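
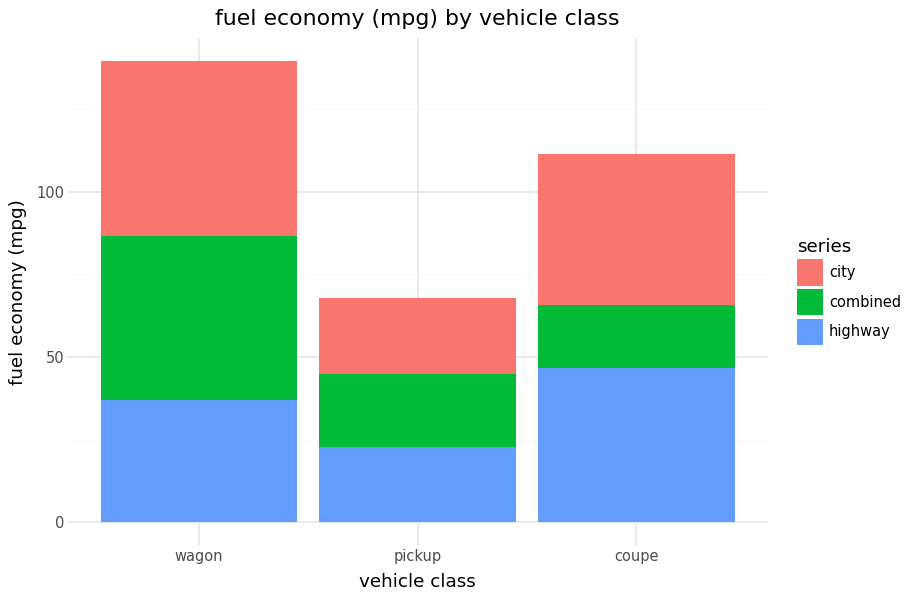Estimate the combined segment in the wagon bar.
≈ 40

combined top ≈ 80, bottom ≈ 40; segment ≈ 40.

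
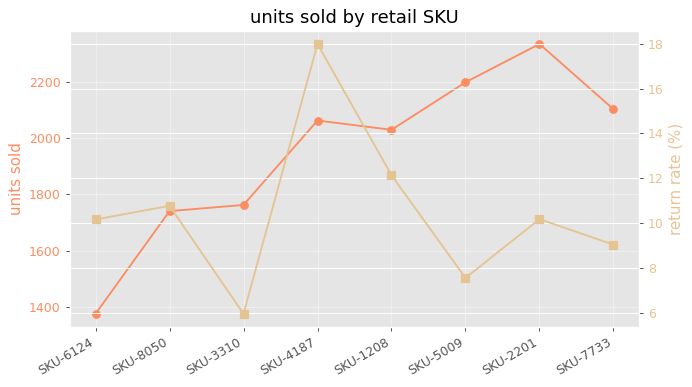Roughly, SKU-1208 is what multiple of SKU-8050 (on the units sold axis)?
≈ 1.18×

SKU-1208 ≈ 2000, SKU-8050 ≈ 1700; 2000/1700 ≈ 1.18.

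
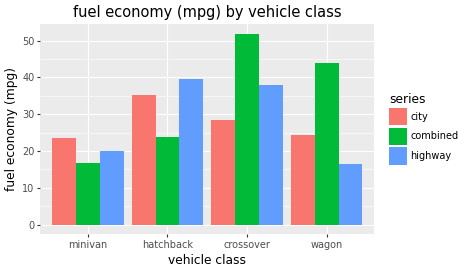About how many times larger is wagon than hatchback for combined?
≈ 1.8×

wagon ≈ 45, hatchback ≈ 25; 45/25 ≈ 1.8.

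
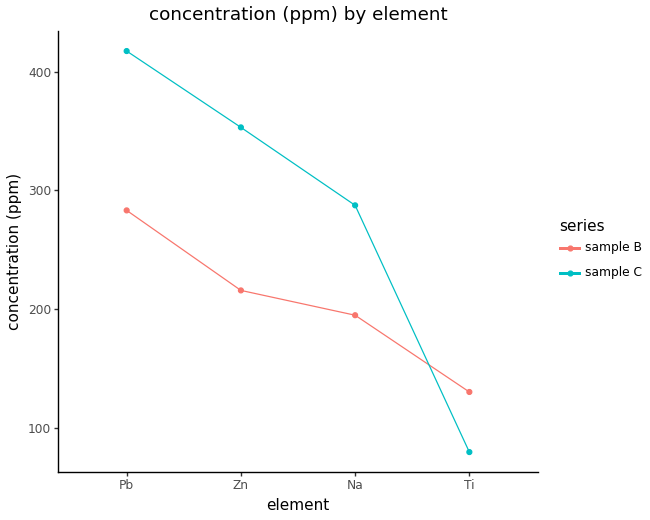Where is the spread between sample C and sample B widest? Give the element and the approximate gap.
Zn, ≈ 150 ppm

Zn: sample C ≈ 350, sample B ≈ 200 → gap ≈ 150. Next-largest (Pb) is only ≈ 100.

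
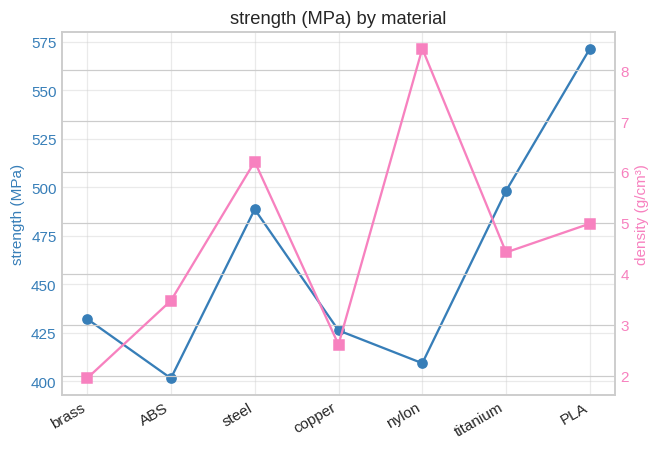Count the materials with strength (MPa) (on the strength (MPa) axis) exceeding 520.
Above 520: PLA.

1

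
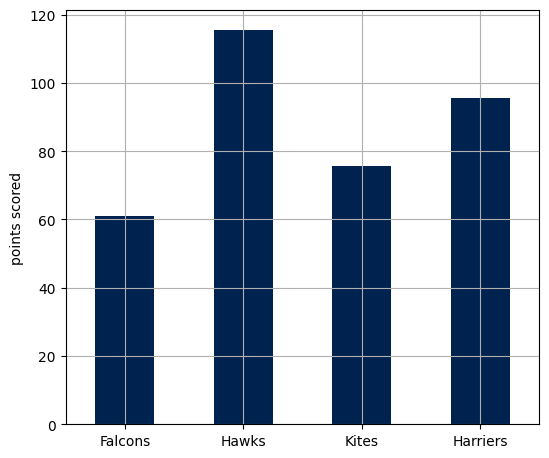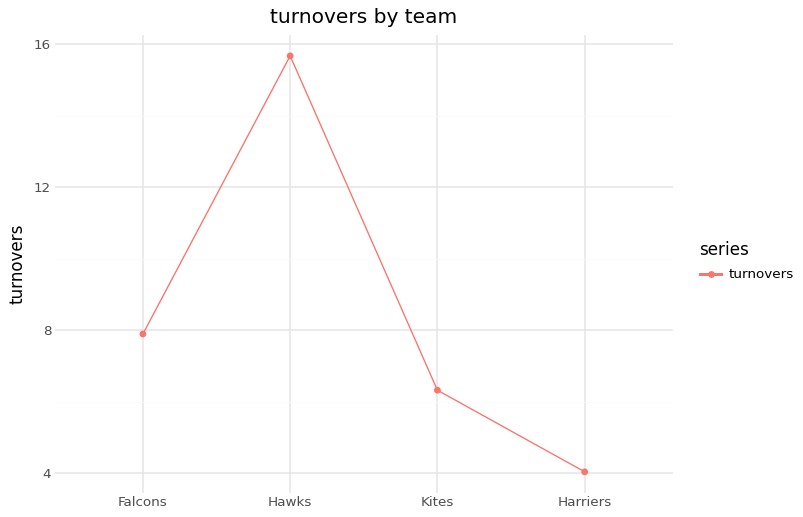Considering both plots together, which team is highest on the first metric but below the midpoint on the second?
Harriers

Chart 2 median turnovers ≈ 8; below-median teams: Kites, Harriers. Among those, Harriers has the highest points scored (≈ 100).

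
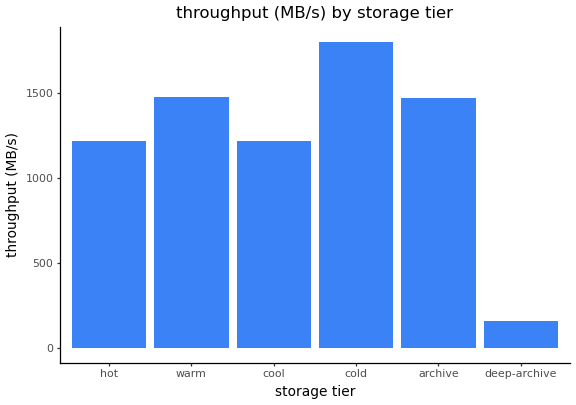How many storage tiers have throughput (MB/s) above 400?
Above 400: hot, warm, cool, cold, archive.

5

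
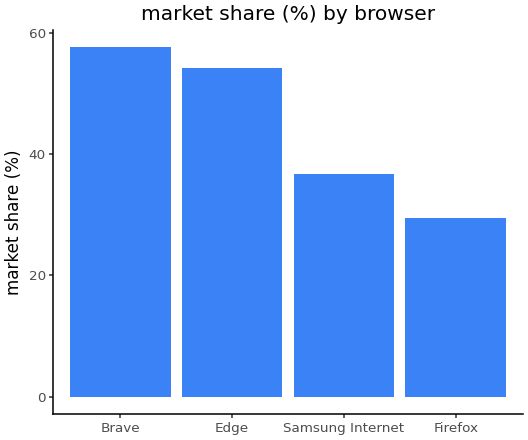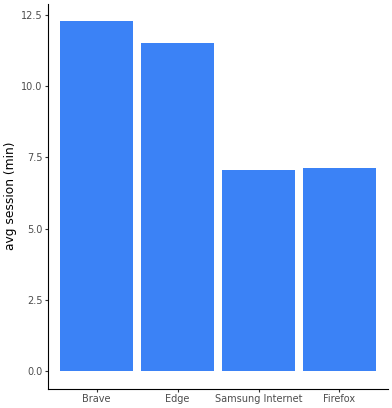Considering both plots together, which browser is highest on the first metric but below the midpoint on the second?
Samsung Internet

Chart 2 median avg session (min) ≈ 10; below-median browsers: Samsung Internet, Firefox. Among those, Samsung Internet has the highest market share (%) (≈ 40).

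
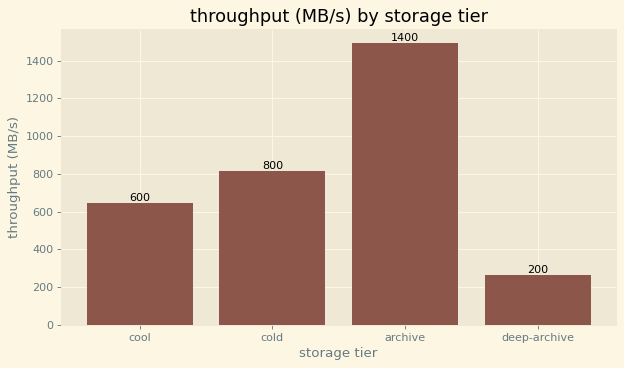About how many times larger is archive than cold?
archive ≈ 1400, cold ≈ 800; 1400/800 ≈ 1.75.

≈ 1.75×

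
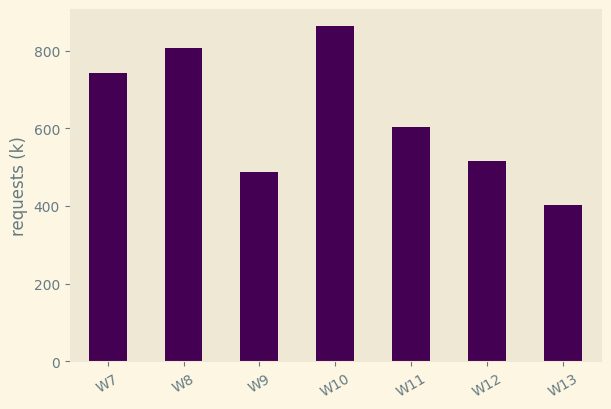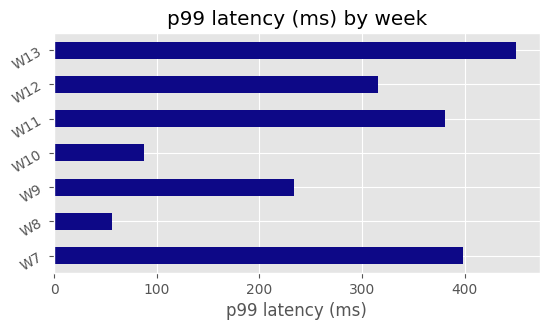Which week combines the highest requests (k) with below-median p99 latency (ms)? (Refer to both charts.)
Chart 2 median p99 latency (ms) ≈ 300; below-median weeks: W8, W9, W10. Among those, W10 has the highest requests (k) (≈ 900).

W10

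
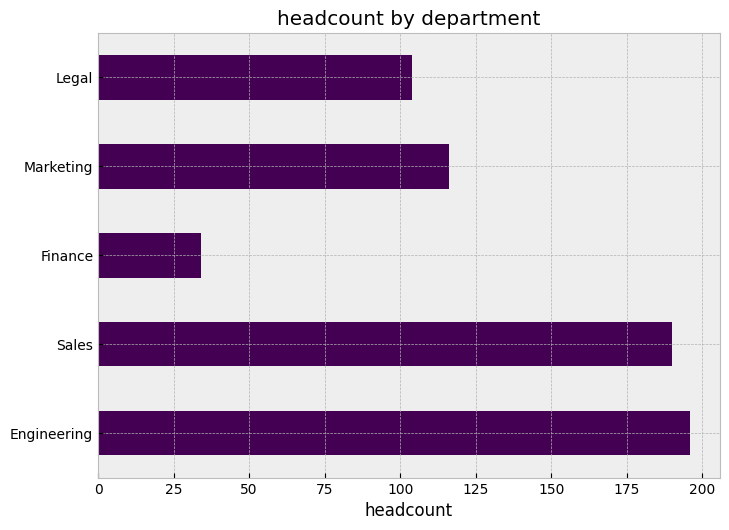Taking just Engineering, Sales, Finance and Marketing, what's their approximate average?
(200 + 200 + 40 + 120) / 4 ≈ 140.

≈ 140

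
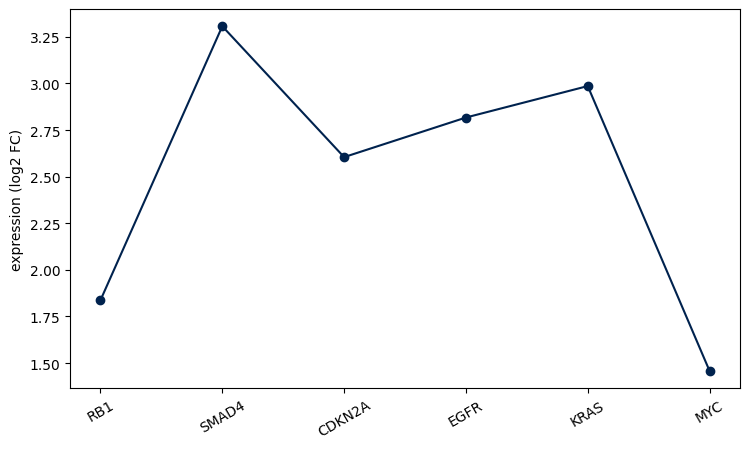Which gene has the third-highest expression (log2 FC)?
Top 4: SMAD4 ≈ 3.4, KRAS ≈ 3.0, EGFR ≈ 2.8, CDKN2A ≈ 2.6.

EGFR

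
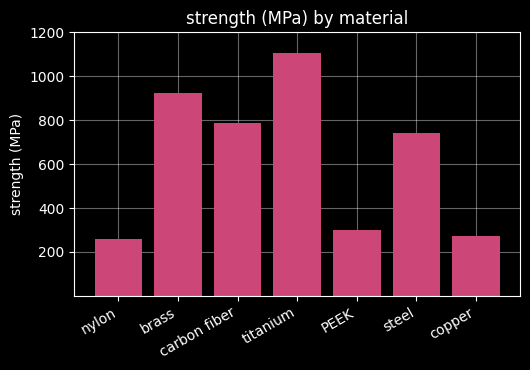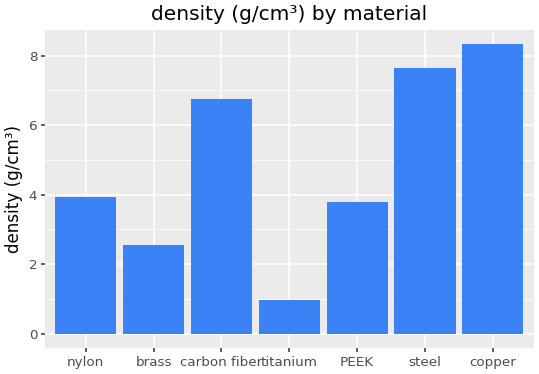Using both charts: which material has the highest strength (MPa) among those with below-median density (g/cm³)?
titanium

Chart 2 median density (g/cm³) ≈ 4; below-median materials: brass, titanium, PEEK. Among those, titanium has the highest strength (MPa) (≈ 1200).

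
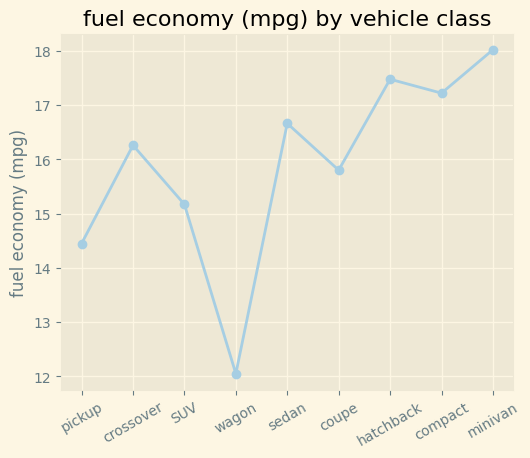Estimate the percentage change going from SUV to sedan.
≈ +10%

SUV ≈ 15.0, sedan ≈ 16.5; (16.5 − 15.0) / 15.0 ≈ +10%.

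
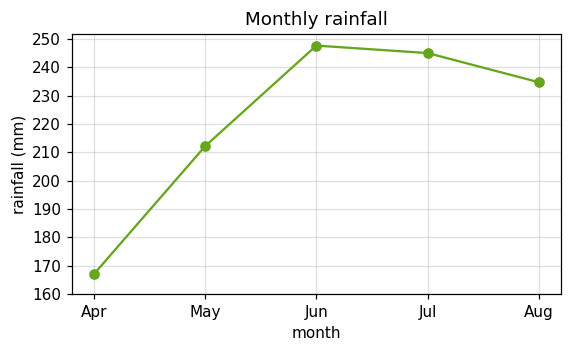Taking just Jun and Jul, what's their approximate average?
(250 + 250) / 2 ≈ 250.

≈ 250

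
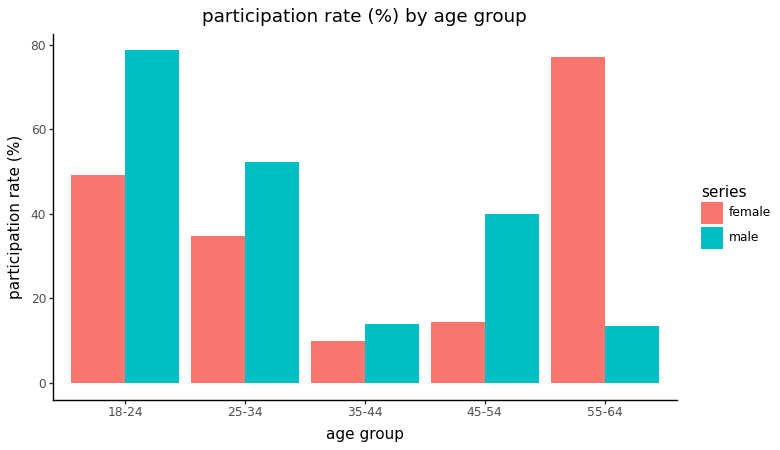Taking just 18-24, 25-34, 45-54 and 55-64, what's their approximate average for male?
(80 + 50 + 40 + 10) / 4 ≈ 45.

≈ 45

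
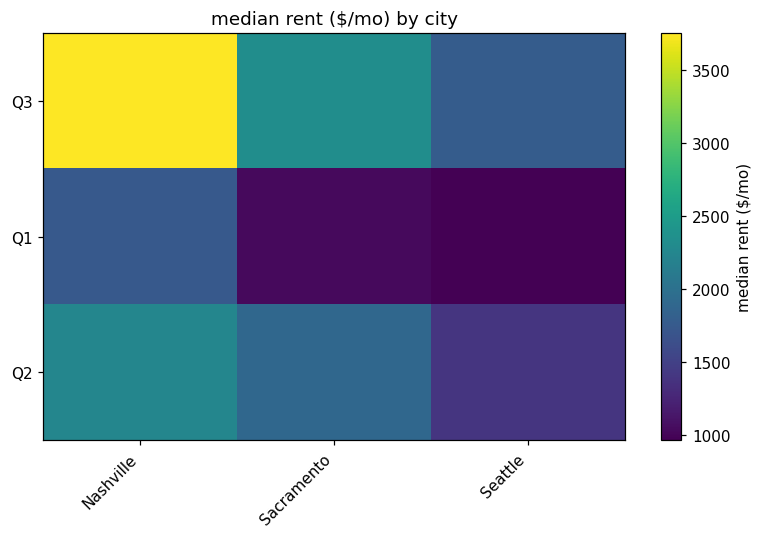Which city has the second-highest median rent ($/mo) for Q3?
Sacramento

Top 3 for Q3: Nashville ≈ 3500, Sacramento ≈ 2500, Seattle ≈ 2000.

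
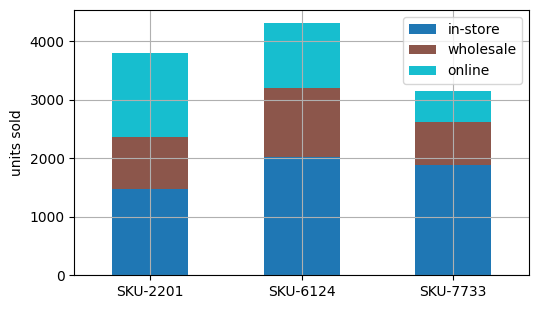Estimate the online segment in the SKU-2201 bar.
≈ 1500

online top ≈ 4000, bottom ≈ 2500; segment ≈ 1500.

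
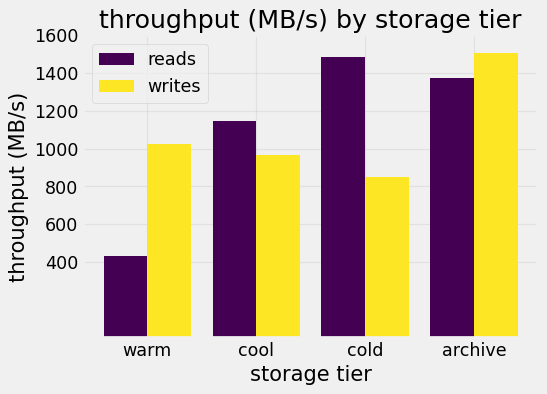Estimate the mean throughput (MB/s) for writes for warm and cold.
≈ 900

(1000 + 800) / 2 ≈ 900.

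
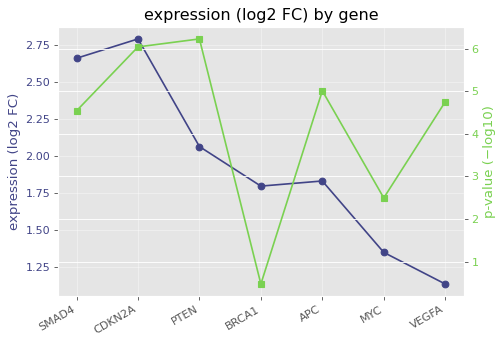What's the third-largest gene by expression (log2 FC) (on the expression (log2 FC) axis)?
Top 4 (on the expression (log2 FC) axis): CDKN2A ≈ 2.8, SMAD4 ≈ 2.6, PTEN ≈ 2.0, APC ≈ 1.8.

PTEN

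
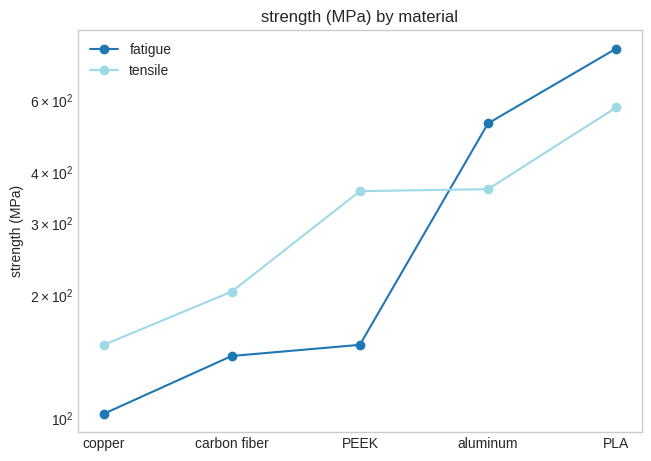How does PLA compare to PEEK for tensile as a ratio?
≈ 1.5×

PLA ≈ 600, PEEK ≈ 400; 600/400 ≈ 1.5.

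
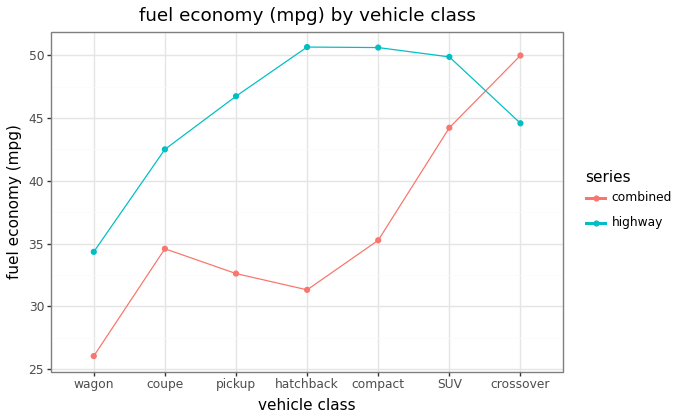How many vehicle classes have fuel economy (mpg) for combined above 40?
Above 40: SUV, crossover.

2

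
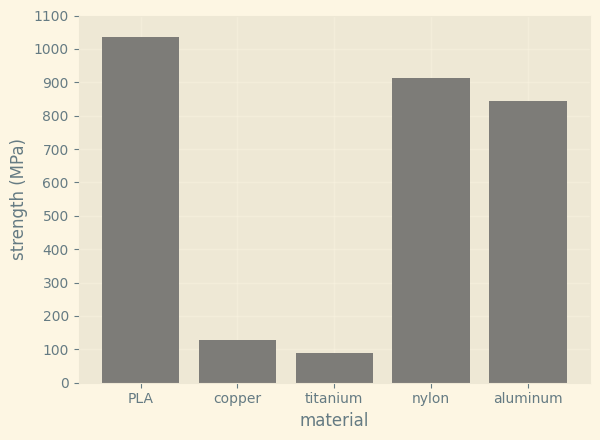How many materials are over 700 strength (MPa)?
Above 700: PLA, nylon, aluminum.

3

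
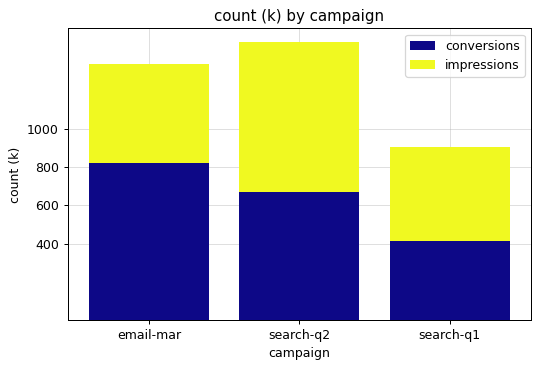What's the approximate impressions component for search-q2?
impressions top ≈ 1400, bottom ≈ 600; segment ≈ 800.

≈ 800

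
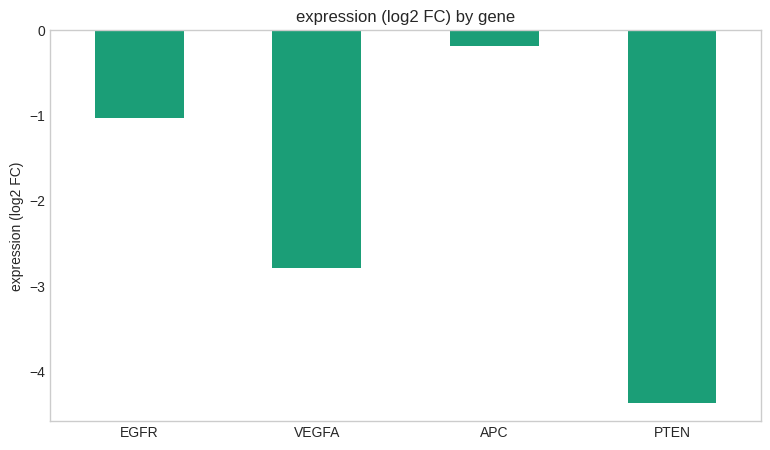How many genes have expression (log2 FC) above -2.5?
Above -2.5: EGFR, APC.

2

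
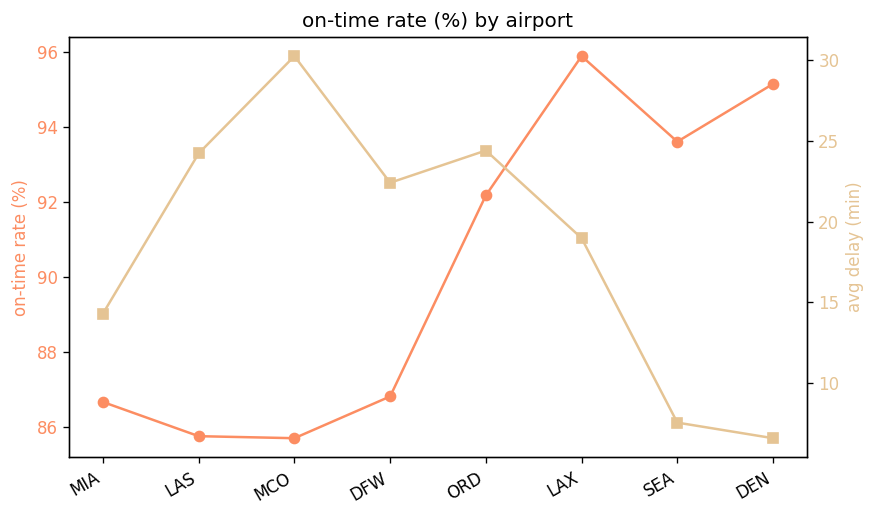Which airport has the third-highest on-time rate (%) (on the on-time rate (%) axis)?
SEA

Top 4 (on the on-time rate (%) axis): LAX ≈ 96, DEN ≈ 95, SEA ≈ 94, ORD ≈ 92.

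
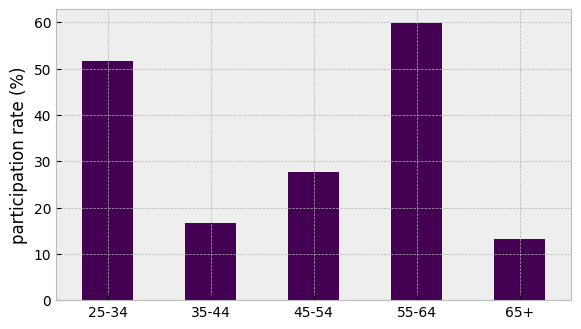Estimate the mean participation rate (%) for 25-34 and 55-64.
(50 + 60) / 2 ≈ 55.

≈ 55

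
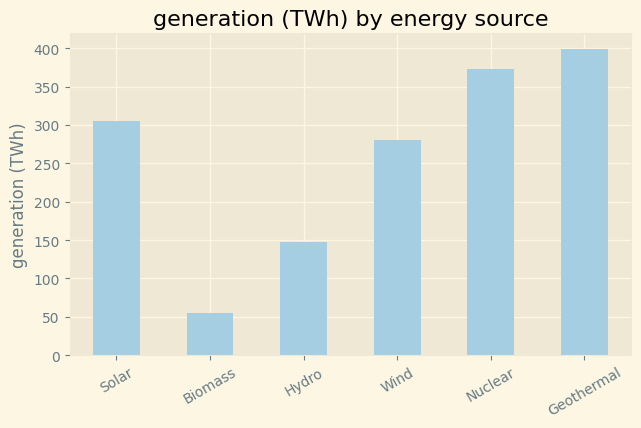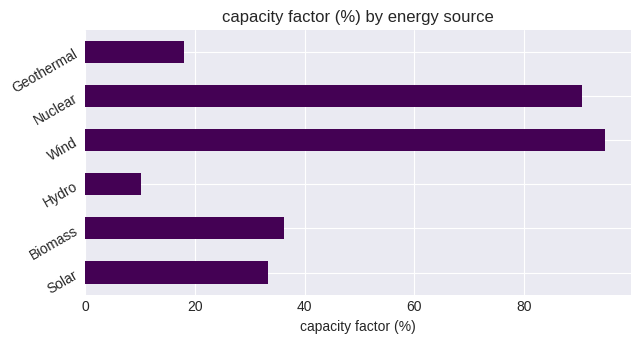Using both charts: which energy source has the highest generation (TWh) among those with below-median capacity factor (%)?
Chart 2 median capacity factor (%) ≈ 30; below-median energy sources: Solar, Hydro, Geothermal. Among those, Geothermal has the highest generation (TWh) (≈ 400).

Geothermal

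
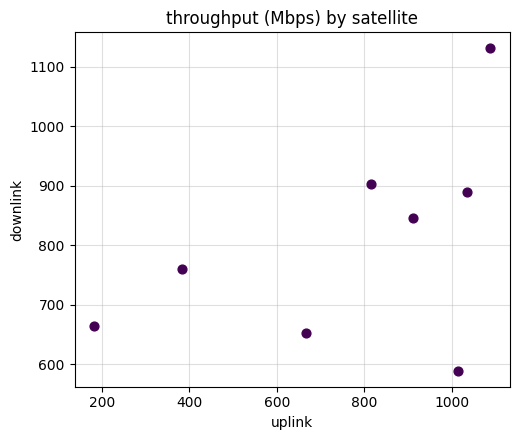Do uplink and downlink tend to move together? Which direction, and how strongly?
positive, moderate

Points are positively correlated; moderate (|r| ≈ 0.5).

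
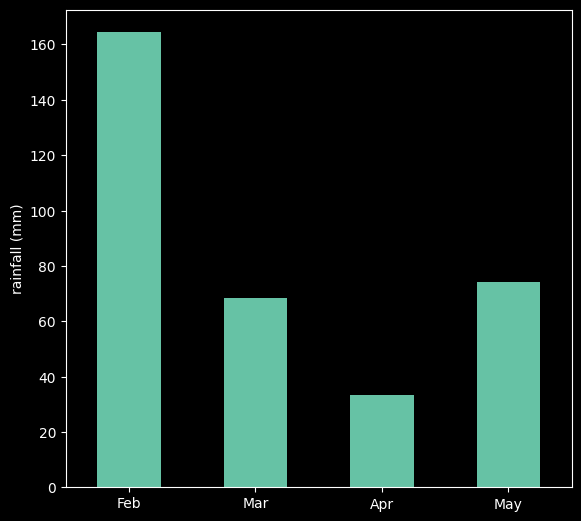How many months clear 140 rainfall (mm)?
Above 140: Feb.

1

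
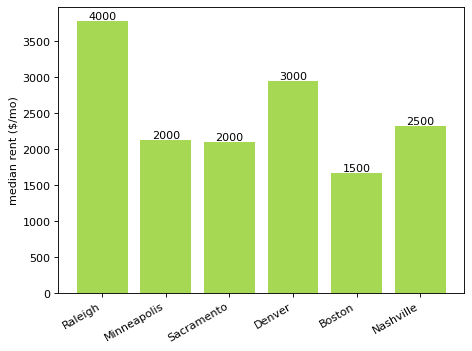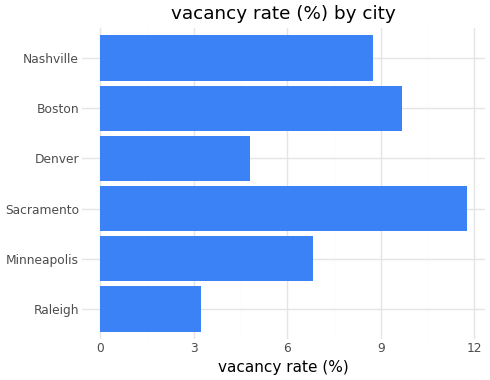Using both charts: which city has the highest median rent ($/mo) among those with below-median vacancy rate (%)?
Raleigh

Chart 2 median vacancy rate (%) ≈ 8; below-median cities: Raleigh, Minneapolis, Denver. Among those, Raleigh has the highest median rent ($/mo) (≈ 4000).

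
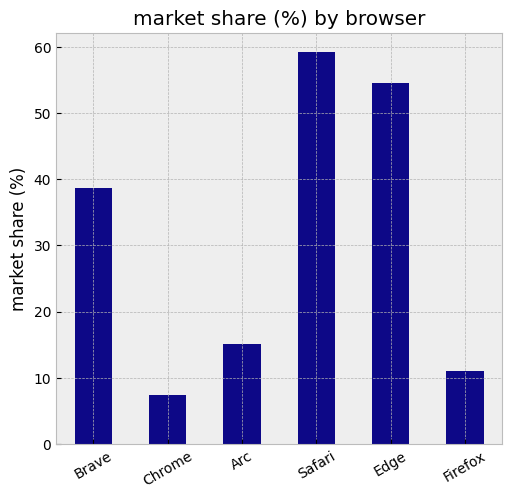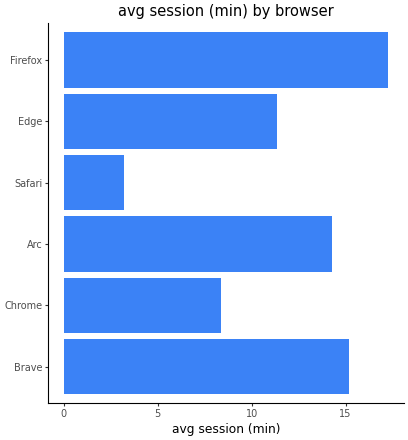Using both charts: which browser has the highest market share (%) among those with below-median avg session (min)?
Chart 2 median avg session (min) ≈ 12; below-median browsers: Chrome, Safari, Edge. Among those, Safari has the highest market share (%) (≈ 60).

Safari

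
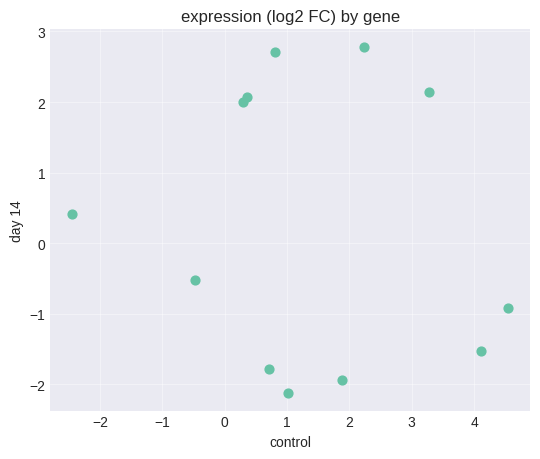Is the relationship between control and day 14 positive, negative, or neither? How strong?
Points are roughly uncorrelated; weak (|r| ≈ 0.1).

no clear correlation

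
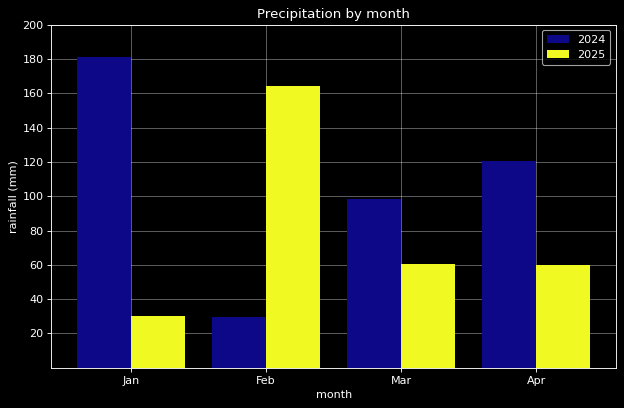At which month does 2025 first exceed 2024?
Jan: 2025 ≈ 40 vs 2024 ≈ 180 (not yet); Feb: 2025 ≈ 160 vs 2024 ≈ 20 (first crossover).

Feb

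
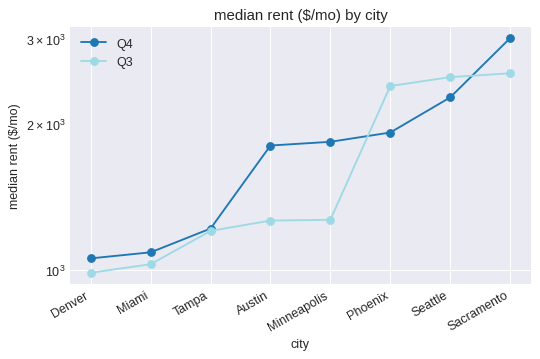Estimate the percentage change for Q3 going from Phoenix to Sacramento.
Phoenix ≈ 2400, Sacramento ≈ 2600; (2600 − 2400) / 2400 ≈ +8.3%.

≈ +8.3%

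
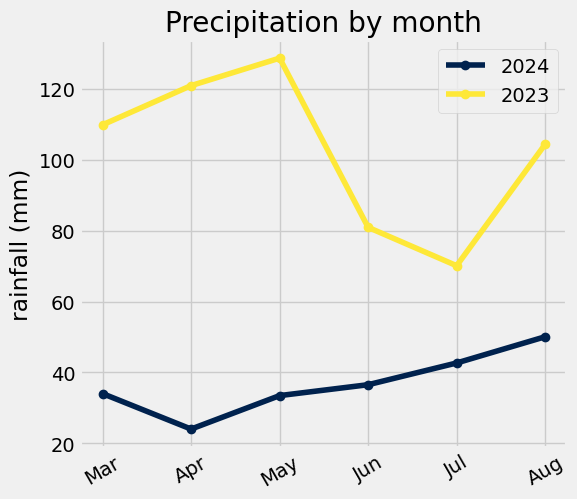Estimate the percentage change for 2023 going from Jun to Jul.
Jun ≈ 80, Jul ≈ 70; (70 − 80) / 80 ≈ -12.5%.

≈ -12.5%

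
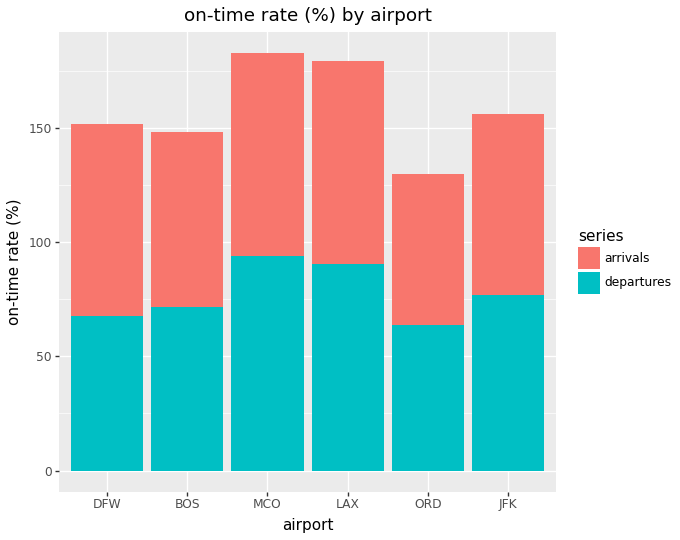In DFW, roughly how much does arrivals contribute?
≈ 100

arrivals top ≈ 160, bottom ≈ 60; segment ≈ 100.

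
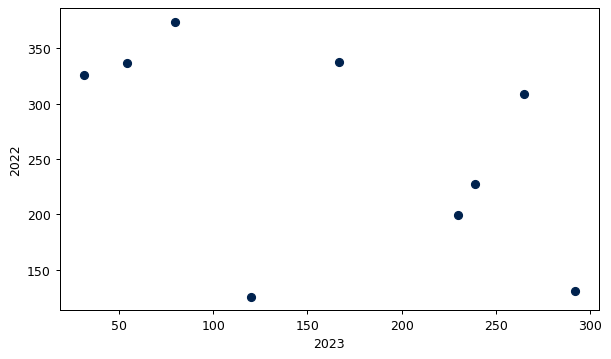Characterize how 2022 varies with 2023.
Points are negatively correlated; moderate (|r| ≈ 0.5).

negative, moderate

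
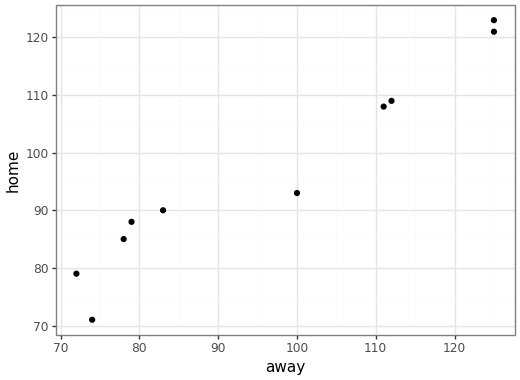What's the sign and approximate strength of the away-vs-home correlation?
positive, strong

Points are positively correlated; strong (|r| ≈ 1.0).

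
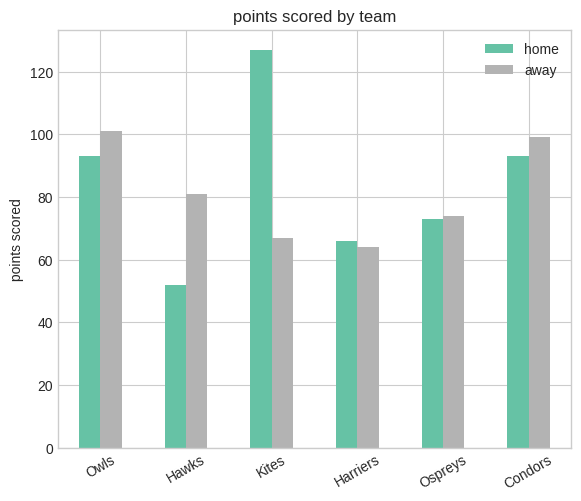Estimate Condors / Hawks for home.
≈ 1.67×

Condors ≈ 100, Hawks ≈ 60; 100/60 ≈ 1.67.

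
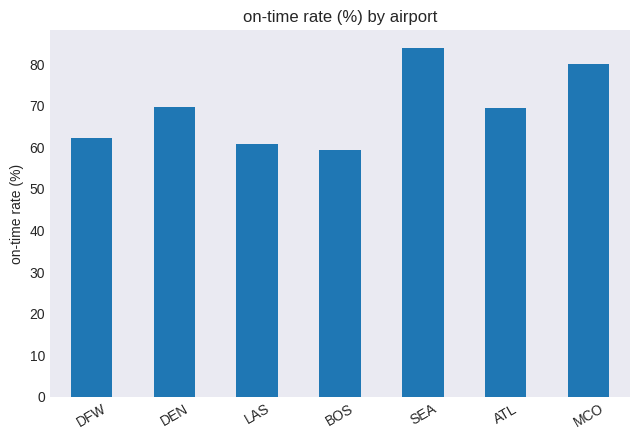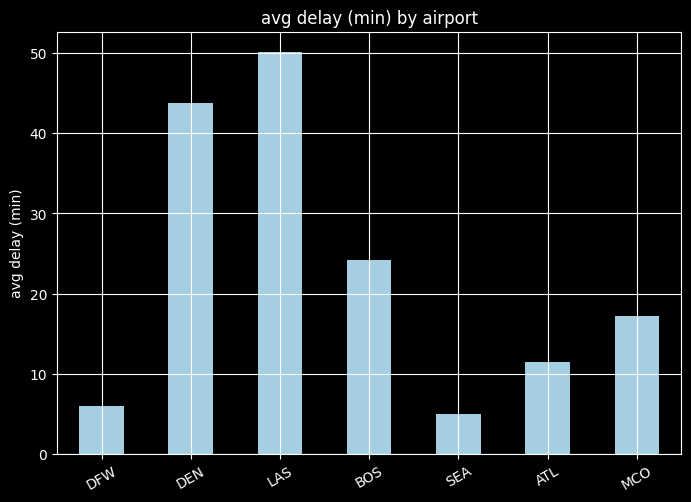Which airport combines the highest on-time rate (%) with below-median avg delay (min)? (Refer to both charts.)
Chart 2 median avg delay (min) ≈ 15; below-median airports: DFW, SEA, ATL. Among those, SEA has the highest on-time rate (%) (≈ 80).

SEA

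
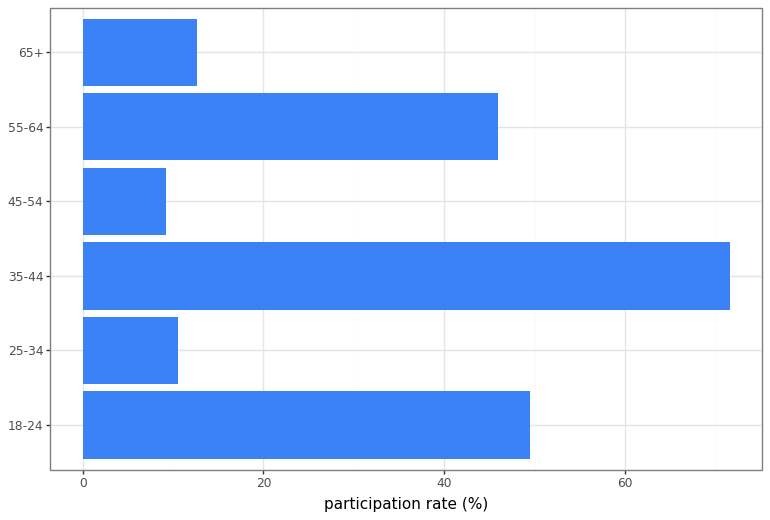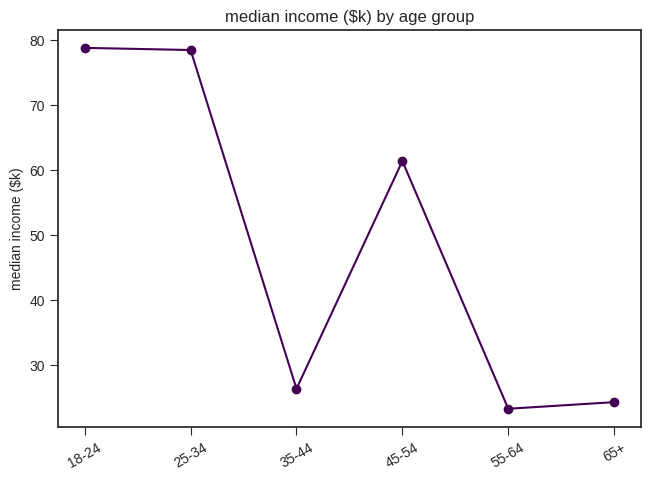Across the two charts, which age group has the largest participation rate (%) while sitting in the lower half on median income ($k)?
35-44

Chart 2 median median income ($k) ≈ 40; below-median age groups: 35-44, 55-64, 65+. Among those, 35-44 has the highest participation rate (%) (≈ 70).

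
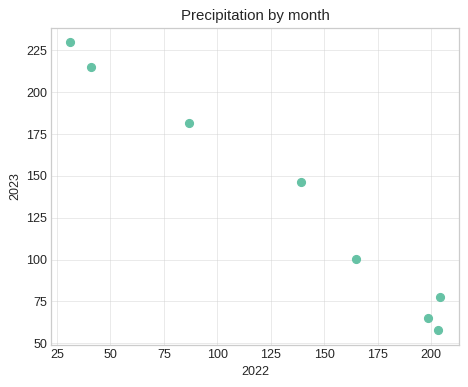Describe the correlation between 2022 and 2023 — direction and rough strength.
negative, strong

Points are negatively correlated; strong (|r| ≈ 1.0).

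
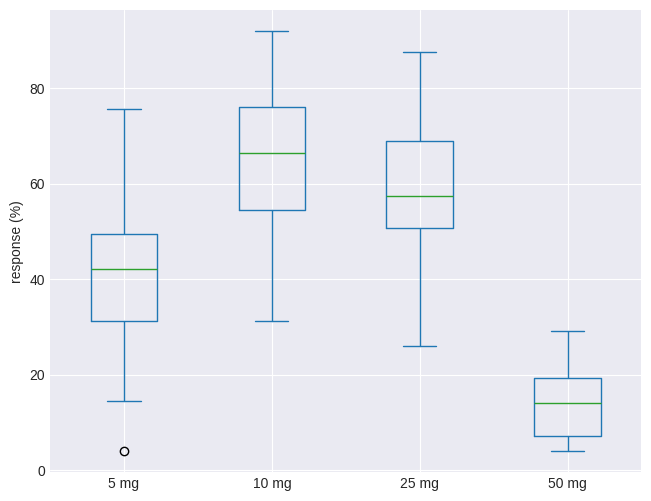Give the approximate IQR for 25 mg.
≈ 20

Q3 ≈ 70, Q1 ≈ 50; IQR ≈ 20.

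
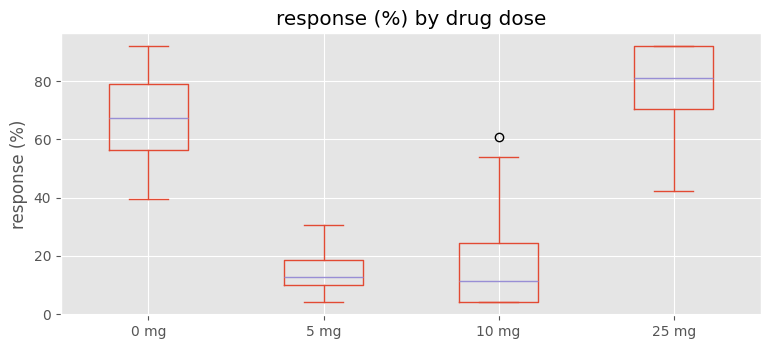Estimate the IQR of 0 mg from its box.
≈ 20

Q3 ≈ 80, Q1 ≈ 60; IQR ≈ 20.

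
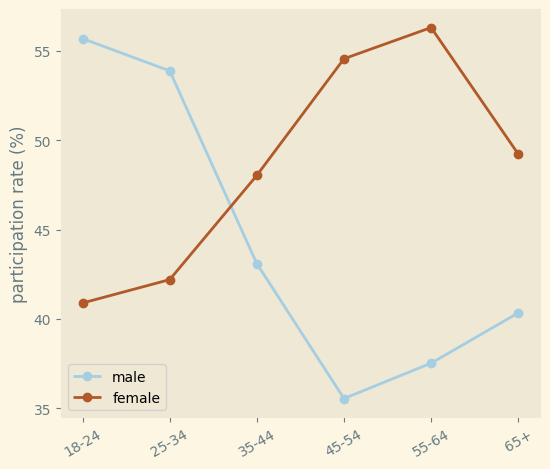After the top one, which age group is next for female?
Top 3 for female: 55-64 ≈ 56, 45-54 ≈ 54, 65+ ≈ 50.

45-54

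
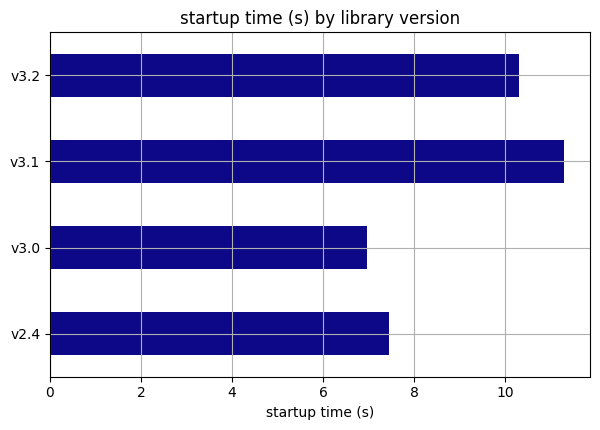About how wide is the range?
≈ 4

Max v3.1 ≈ 11, min v3.0 ≈ 7; range ≈ 4.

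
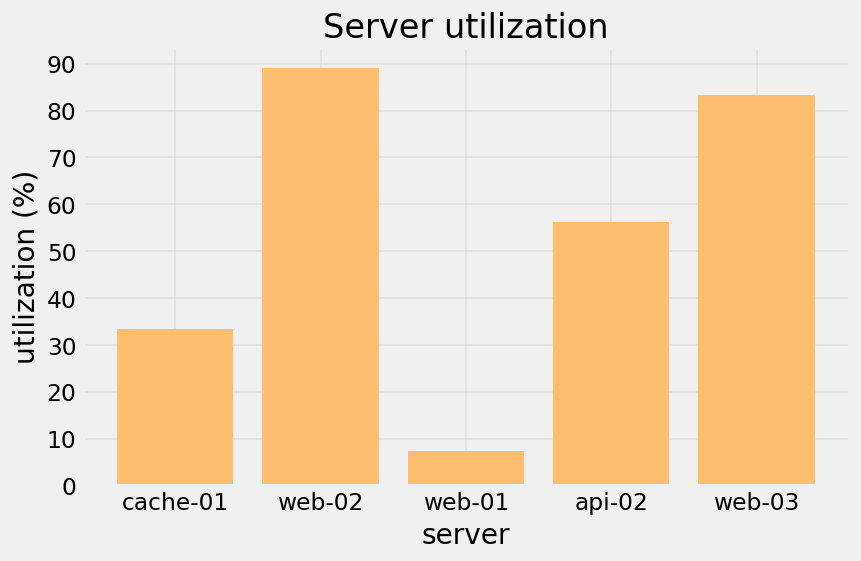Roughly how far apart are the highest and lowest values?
Max web-02 ≈ 90, min web-01 ≈ 10; range ≈ 80.

≈ 80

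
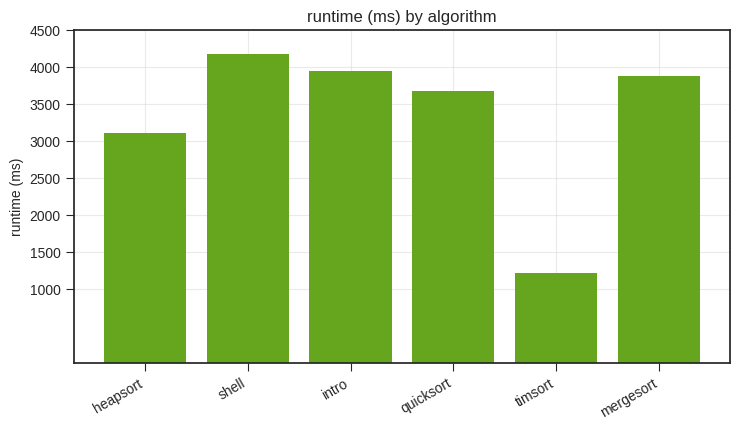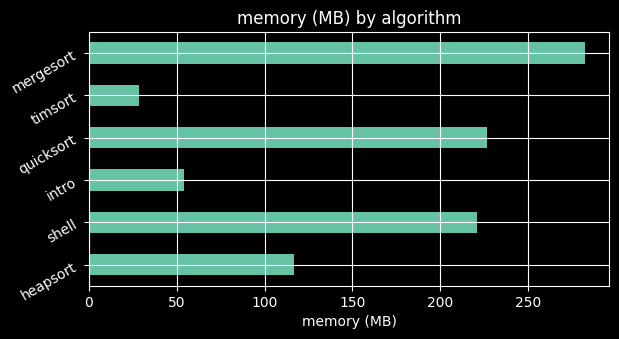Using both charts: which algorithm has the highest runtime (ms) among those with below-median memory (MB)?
intro

Chart 2 median memory (MB) ≈ 150; below-median algorithms: heapsort, intro, timsort. Among those, intro has the highest runtime (ms) (≈ 4000).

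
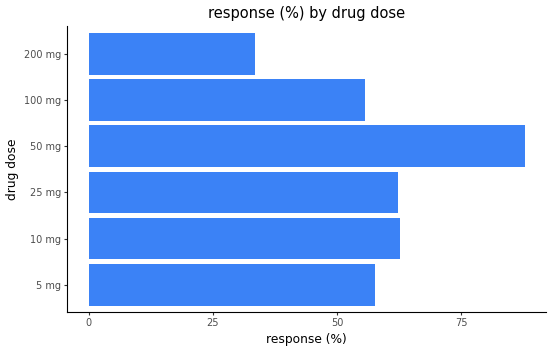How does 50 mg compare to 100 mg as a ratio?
≈ 1.5×

50 mg ≈ 90, 100 mg ≈ 60; 90/60 ≈ 1.5.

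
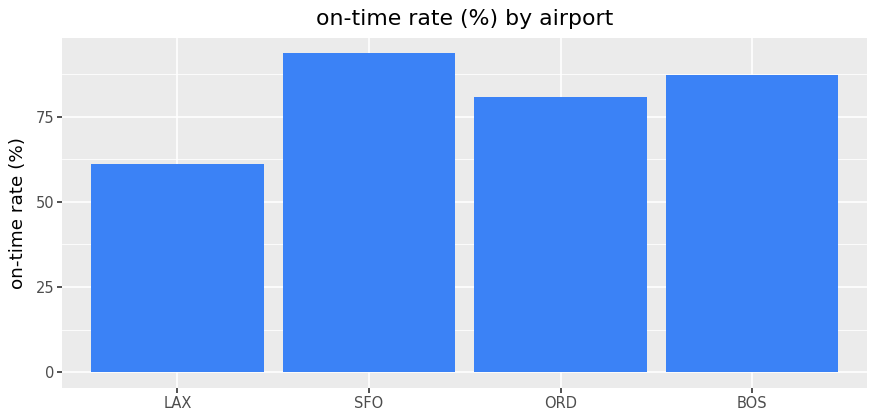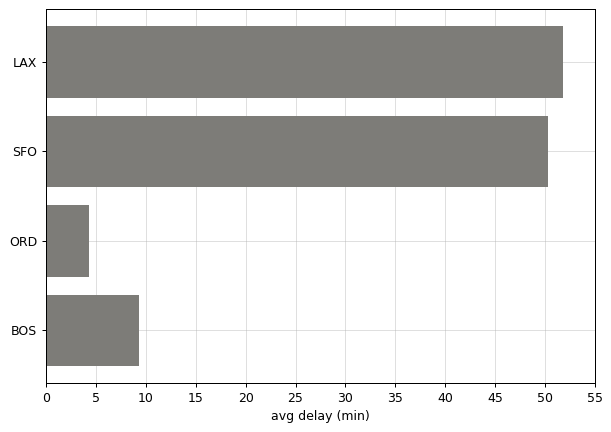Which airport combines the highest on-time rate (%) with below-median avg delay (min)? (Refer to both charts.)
BOS

Chart 2 median avg delay (min) ≈ 30; below-median airports: ORD, BOS. Among those, BOS has the highest on-time rate (%) (≈ 90).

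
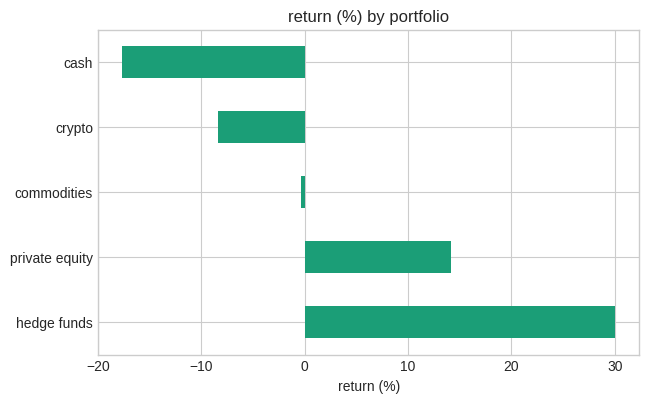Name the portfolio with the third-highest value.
Top 4: hedge funds ≈ 30, private equity ≈ 15, commodities ≈ 0, crypto ≈ -10.

commodities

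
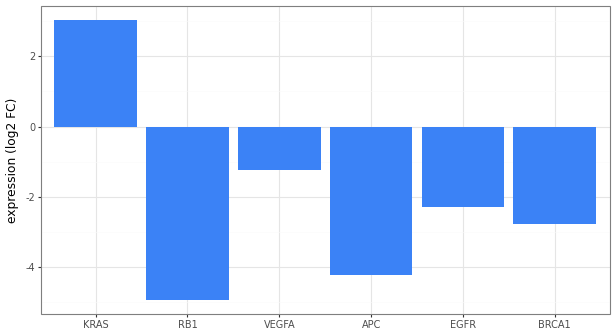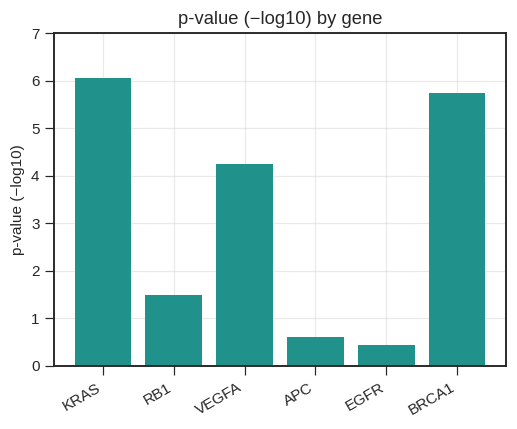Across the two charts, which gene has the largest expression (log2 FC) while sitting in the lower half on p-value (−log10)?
EGFR

Chart 2 median p-value (−log10) ≈ 3; below-median genes: RB1, APC, EGFR. Among those, EGFR has the highest expression (log2 FC) (≈ -2.5).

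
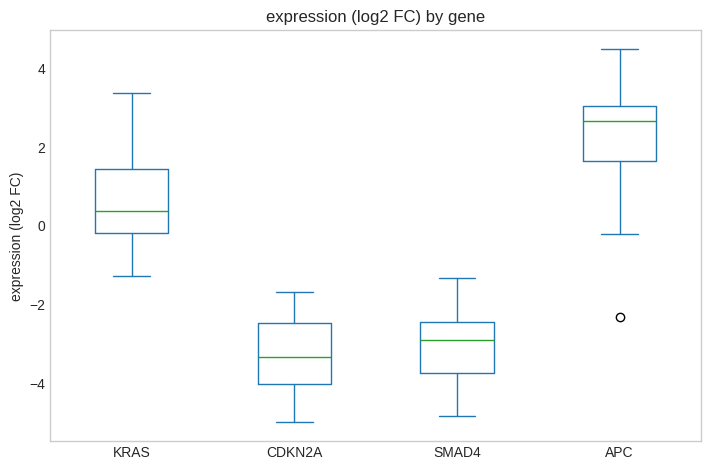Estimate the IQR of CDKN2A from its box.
≈ 1.5

Q3 ≈ -2.5, Q1 ≈ -4.0; IQR ≈ 1.5.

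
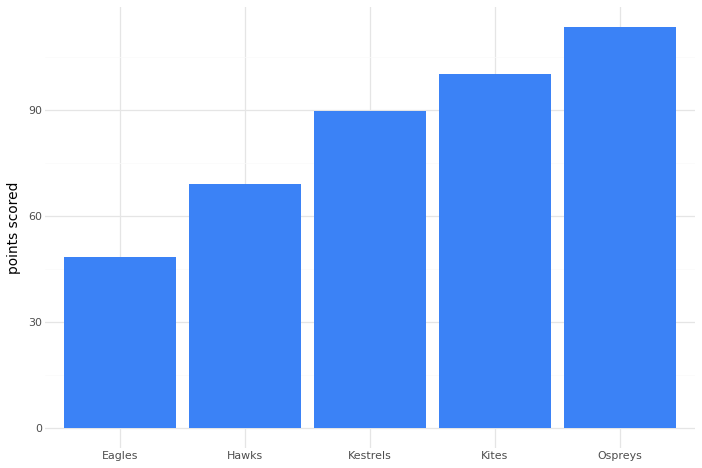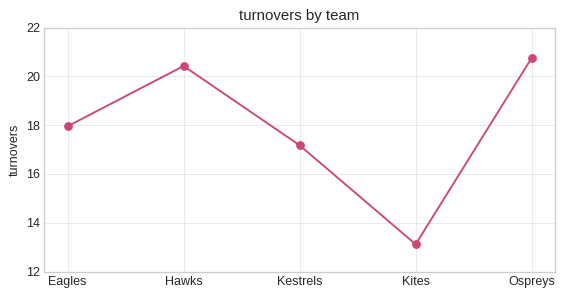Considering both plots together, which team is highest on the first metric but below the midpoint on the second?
Kites

Chart 2 median turnovers ≈ 18; below-median teams: Kestrels, Kites. Among those, Kites has the highest points scored (≈ 100).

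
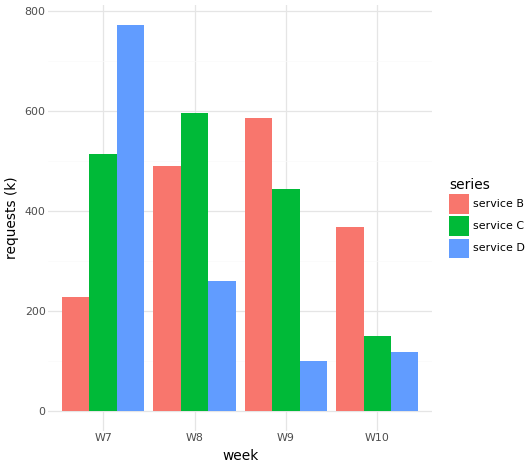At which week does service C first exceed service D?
W8

W7: service C ≈ 500 vs service D ≈ 800 (not yet); W8: service C ≈ 600 vs service D ≈ 300 (first crossover).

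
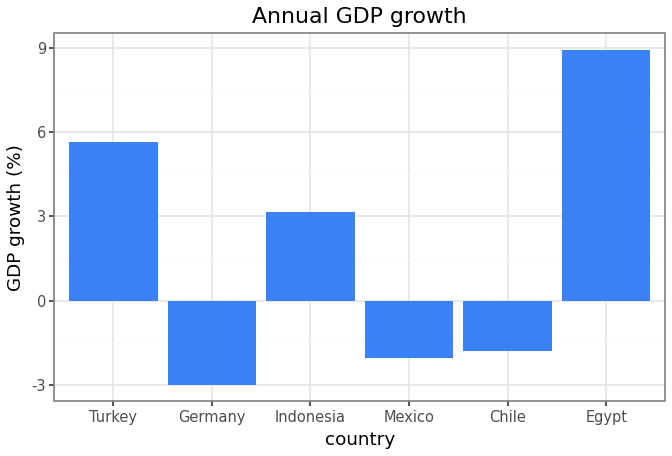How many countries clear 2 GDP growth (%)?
3

Above 2: Turkey, Indonesia, Egypt.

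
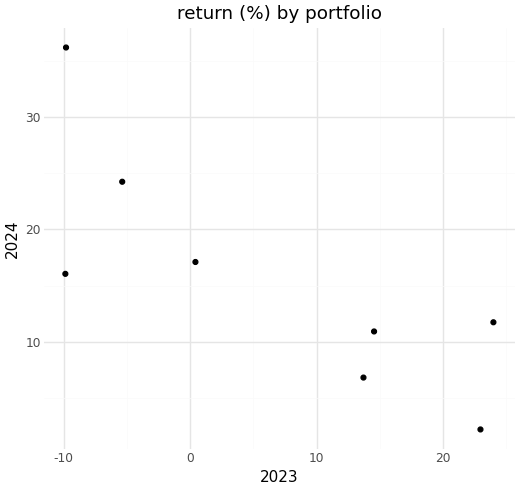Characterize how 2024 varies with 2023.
Points are negatively correlated; strong (|r| ≈ 0.8).

negative, strong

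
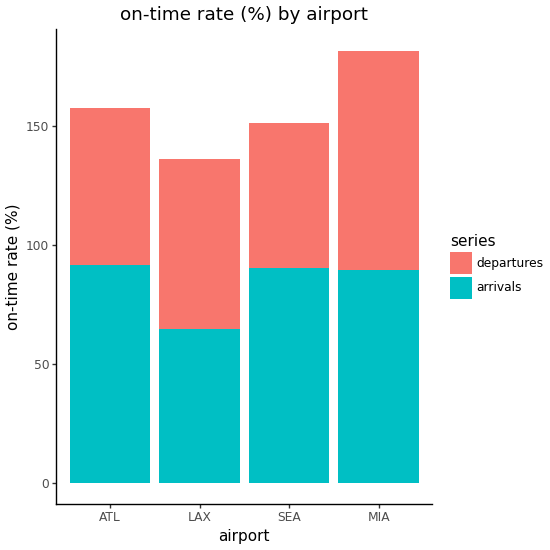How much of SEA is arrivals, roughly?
≈ 100

arrivals top ≈ 100, bottom ≈ 0; segment ≈ 100.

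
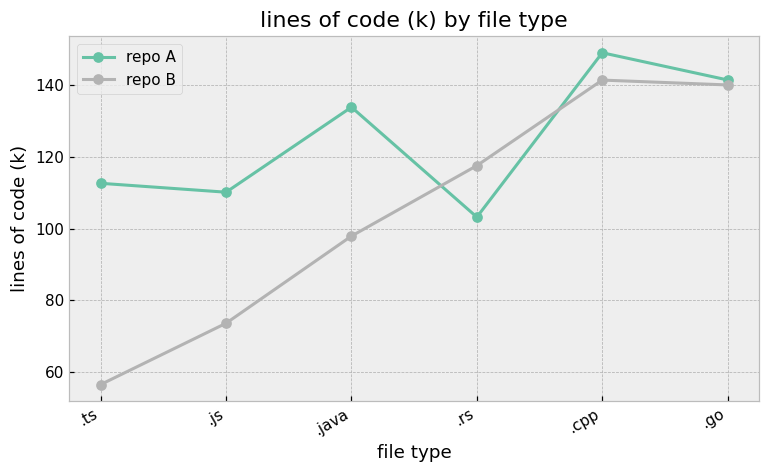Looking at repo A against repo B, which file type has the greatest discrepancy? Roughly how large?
.ts: repo A ≈ 110, repo B ≈ 60 → gap ≈ 50. Next-largest (.js) is only ≈ 40.

.ts, ≈ 50 k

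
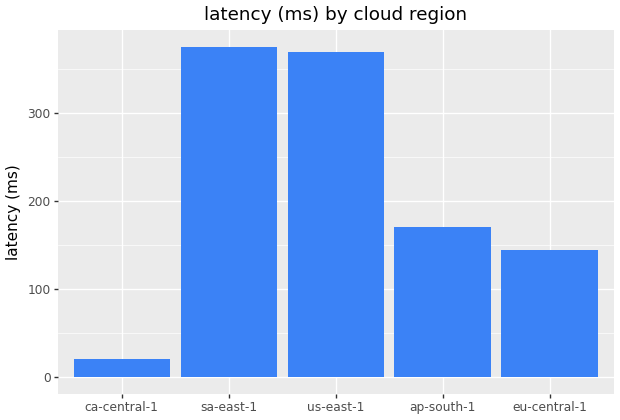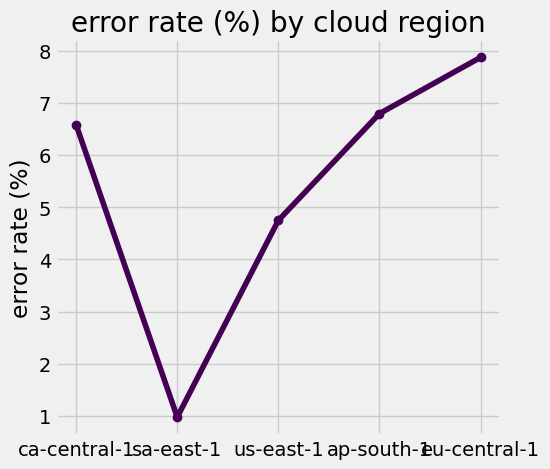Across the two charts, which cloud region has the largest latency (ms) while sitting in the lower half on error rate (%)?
Chart 2 median error rate (%) ≈ 7; below-median cloud regions: sa-east-1, us-east-1. Among those, sa-east-1 has the highest latency (ms) (≈ 400).

sa-east-1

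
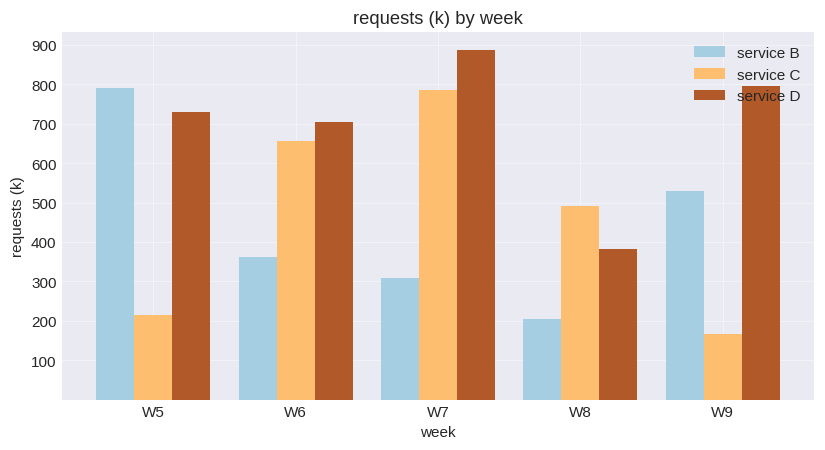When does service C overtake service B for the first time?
W6

W5: service C ≈ 200 vs service B ≈ 800 (not yet); W6: service C ≈ 700 vs service B ≈ 400 (first crossover).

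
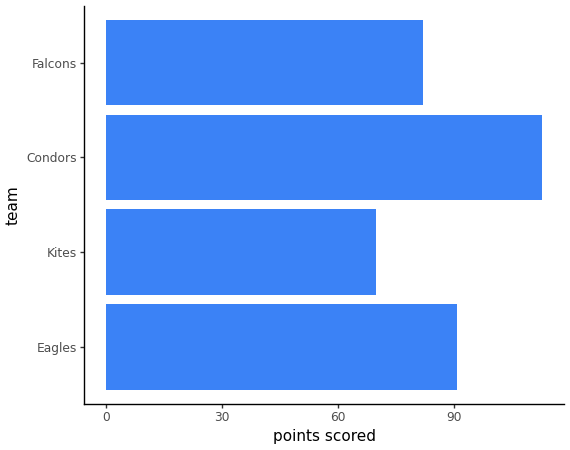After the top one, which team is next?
Eagles

Top 3: Condors ≈ 110, Eagles ≈ 90, Falcons ≈ 80.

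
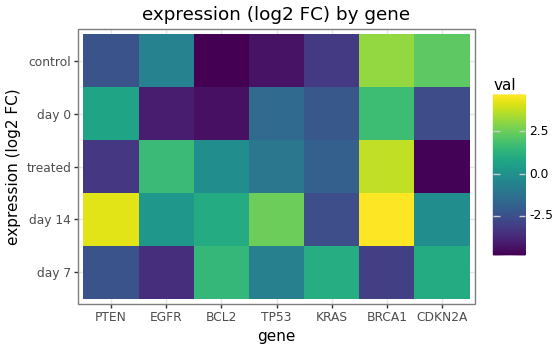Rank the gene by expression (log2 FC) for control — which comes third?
EGFR

Top 4 for control: BRCA1 ≈ 3, CDKN2A ≈ 2, EGFR ≈ -1, PTEN ≈ -2.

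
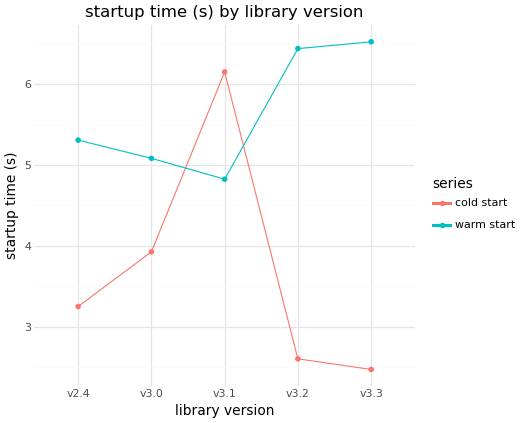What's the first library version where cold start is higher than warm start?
v3.1

v3.0: cold start ≈ 4.0 vs warm start ≈ 5.0 (not yet); v3.1: cold start ≈ 6.0 vs warm start ≈ 5.0 (first crossover).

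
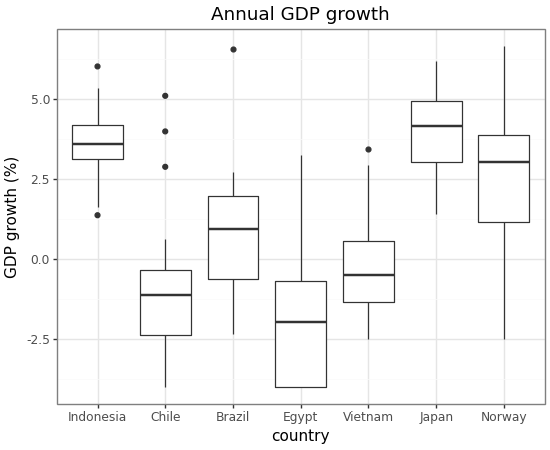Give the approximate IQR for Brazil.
≈ 2.5

Q3 ≈ 2.0, Q1 ≈ -0.5; IQR ≈ 2.5.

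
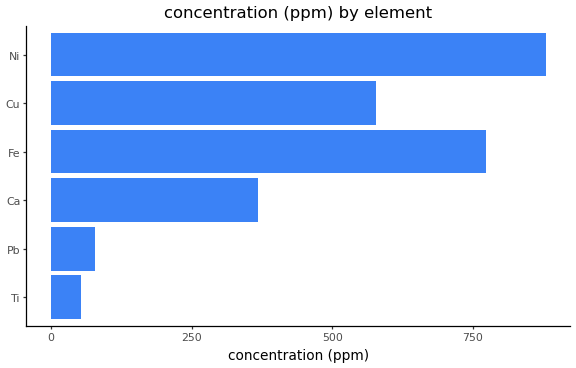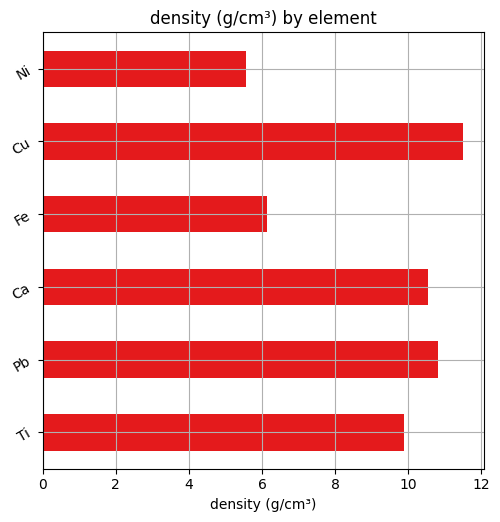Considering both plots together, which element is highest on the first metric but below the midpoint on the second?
Ni

Chart 2 median density (g/cm³) ≈ 10; below-median elements: Ti, Fe, Ni. Among those, Ni has the highest concentration (ppm) (≈ 900).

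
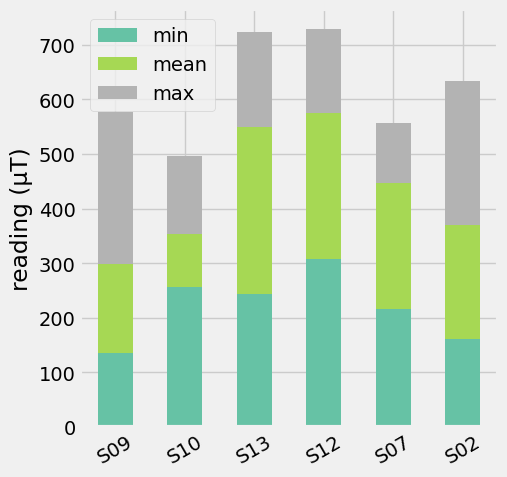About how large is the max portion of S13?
max top ≈ 700, bottom ≈ 500; segment ≈ 200.

≈ 200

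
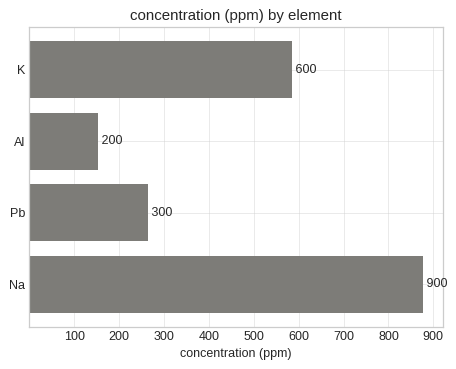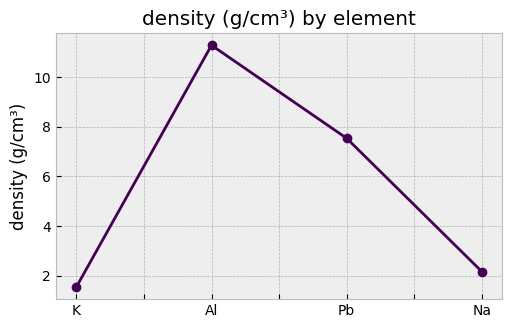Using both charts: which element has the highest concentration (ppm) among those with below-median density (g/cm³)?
Chart 2 median density (g/cm³) ≈ 4; below-median elements: K, Na. Among those, Na has the highest concentration (ppm) (≈ 900).

Na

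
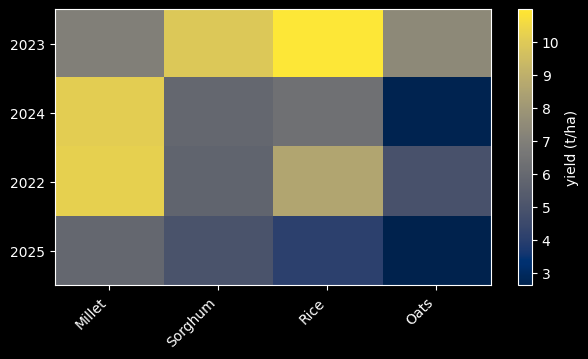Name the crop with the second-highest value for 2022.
Top 3 for 2022: Millet ≈ 10, Rice ≈ 9, Sorghum ≈ 6.

Rice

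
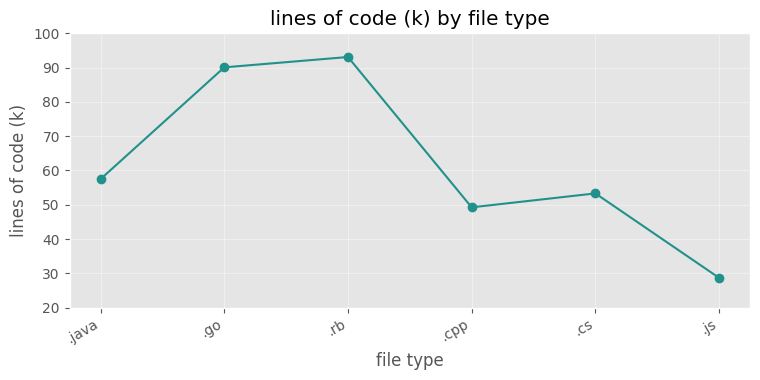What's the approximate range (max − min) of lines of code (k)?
Max .rb ≈ 90, min .js ≈ 30; range ≈ 60.

≈ 60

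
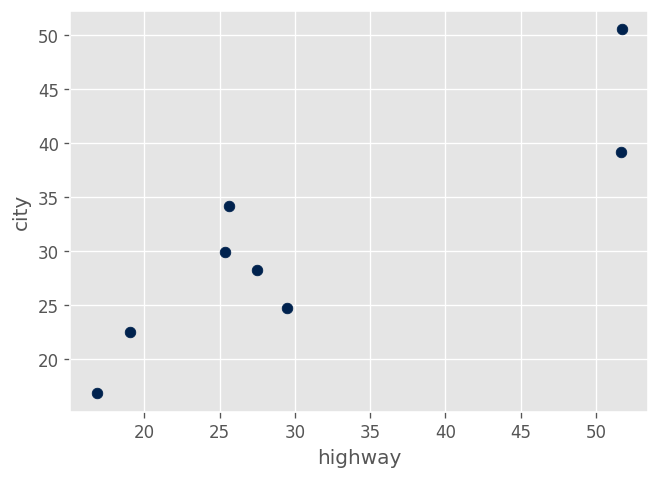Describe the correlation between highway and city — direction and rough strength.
positive, strong

Points are positively correlated; strong (|r| ≈ 0.9).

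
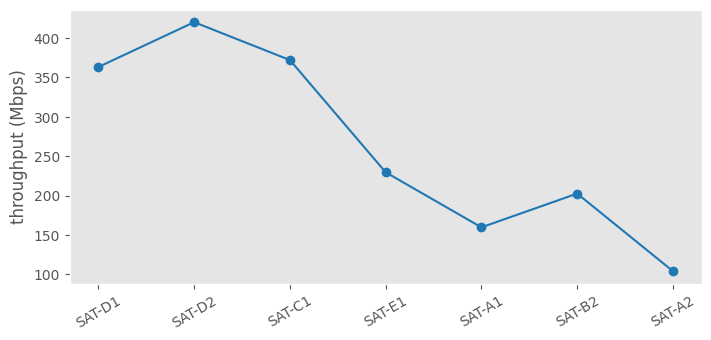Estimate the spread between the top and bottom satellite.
≈ 300

Max SAT-D2 ≈ 400, min SAT-A2 ≈ 100; range ≈ 300.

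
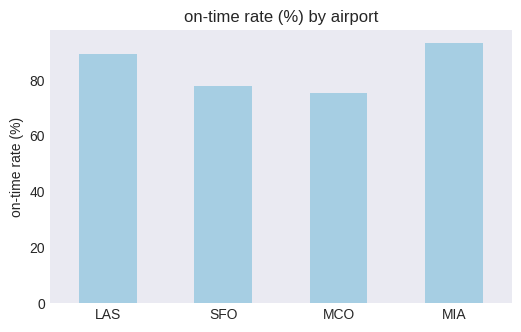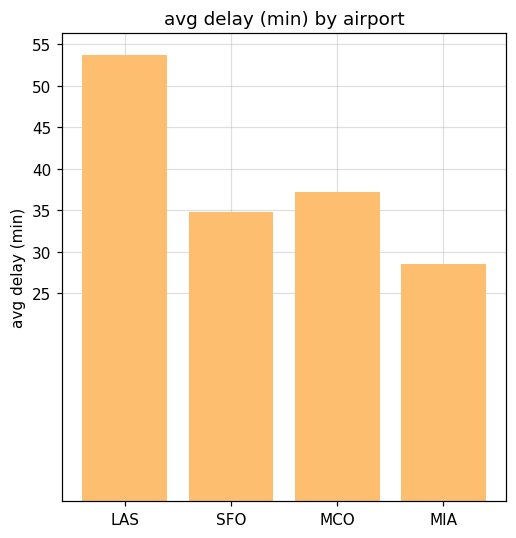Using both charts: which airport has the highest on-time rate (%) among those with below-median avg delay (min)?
MIA

Chart 2 median avg delay (min) ≈ 35; below-median airports: SFO, MIA. Among those, MIA has the highest on-time rate (%) (≈ 90).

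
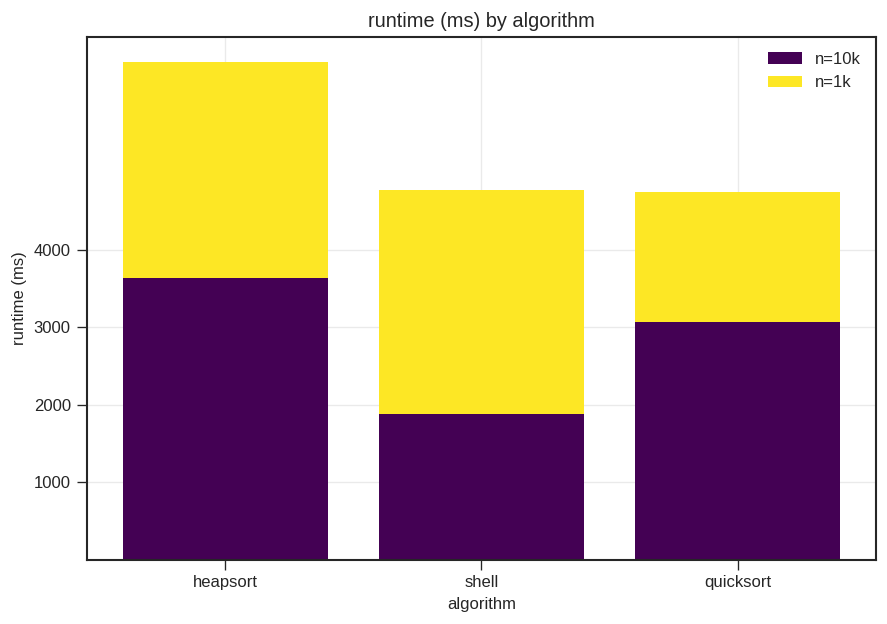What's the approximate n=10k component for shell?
≈ 2000

n=10k top ≈ 2000, bottom ≈ 0; segment ≈ 2000.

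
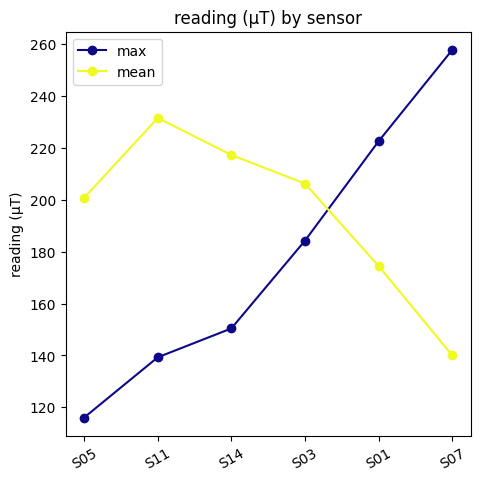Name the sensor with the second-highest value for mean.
Top 3 for mean: S11 ≈ 240, S14 ≈ 220, S03 ≈ 200.

S14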